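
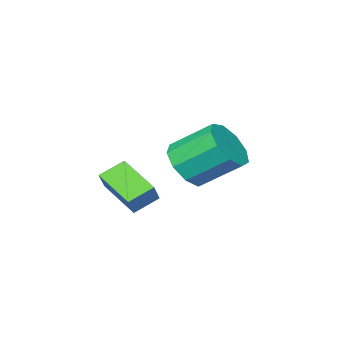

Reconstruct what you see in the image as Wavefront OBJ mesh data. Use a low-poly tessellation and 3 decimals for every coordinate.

v -1.18 -0.798 -0.493
v -0.408 -0.466 -0.267
v -1.108 0.549 0.639
v -1.88 0.218 0.413
v -0.618 -0.184 -0.746
v -1.318 0.831 0.159
v -1.091 -0.188 -1.107
v -1.791 0.827 -0.202
v -1.606 -0.478 -1.181
v -2.306 0.537 -0.275
v -1.921 -0.917 -0.932
v -2.621 0.098 -0.027
v -1.89 -1.3 -0.478
v -2.59 -0.285 0.427
v -1.526 -1.448 -0.031
v -2.227 -0.433 0.875
v -1.001 -1.292 0.2
v -1.701 -0.277 1.106
v -0.559 -0.904 0.107
v -1.259 0.111 1.013
v -0.75 -3.899 -2.115
v -1.523 -3.675 -1.67
v -0.744 -2.565 -2.778
v -1.517 -2.34 -2.333
v -0.283 -3.58 -1.467
v -1.056 -3.355 -1.022
v -0.277 -2.245 -2.13
v -1.05 -2.021 -1.685
f 2 1 5
f 2 5 3
f 3 5 6
f 3 6 4
f 5 1 7
f 5 7 6
f 6 7 8
f 6 8 4
f 7 1 9
f 7 9 8
f 8 9 10
f 8 10 4
f 9 1 11
f 9 11 10
f 10 11 12
f 10 12 4
f 11 1 13
f 11 13 12
f 12 13 14
f 12 14 4
f 13 1 15
f 13 15 14
f 14 15 16
f 14 16 4
f 15 1 17
f 15 17 16
f 16 17 18
f 16 18 4
f 17 1 19
f 17 19 18
f 18 19 20
f 18 20 4
f 19 1 2
f 19 2 20
f 20 2 3
f 20 3 4
f 22 24 21
f 25 22 21
f 21 24 23
f 23 25 21
f 22 28 24
f 26 22 25
f 26 28 22
f 24 28 23
f 27 25 23
f 23 28 27
f 27 26 25
f 28 26 27



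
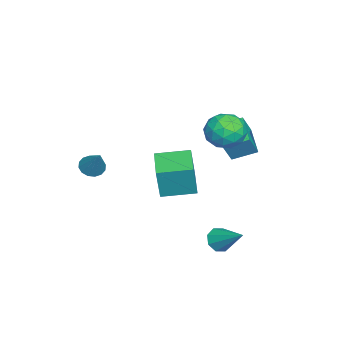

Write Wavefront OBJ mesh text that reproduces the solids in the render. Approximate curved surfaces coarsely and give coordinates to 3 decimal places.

v -0.98 3.53 4.441
v -0.321 3.923 3.534
v -1.359 1.917 3.466
v -0.7 2.31 2.559
v -0.181 2.006 3.584
v 0.054 3.003 4.186
v -1.734 2.837 2.814
v -1.499 3.834 3.416
v -0.786 3.495 2.528
v 0.174 2.981 3.005
v -1.854 2.859 3.995
v -0.894 2.345 4.472
v -0.617 3.868 4.073
v -1.063 1.972 2.927
v -0.758 1.793 3.529
v -0.37 2.024 2.996
v -0.397 3.327 4.456
v -0.009 3.558 3.924
v 0.073 2.432 3.953
v -1.671 2.282 3.076
v -1.283 2.513 2.544
v -1.31 3.816 4.004
v -0.922 4.047 3.471
v -1.753 3.408 3.047
v -0.503 3.847 2.949
v -0.726 2.899 2.376
v -1.334 3.209 2.525
v -1.196 3.795 2.88
v 0.061 3.545 3.229
v -0.162 2.597 2.656
v 0.143 2.419 3.258
v 0.281 3.005 3.612
v -0.212 3.294 2.638
v -1.518 3.243 4.344
v -1.741 2.295 3.771
v -1.961 2.835 3.388
v -1.823 3.421 3.742
v -0.954 2.941 4.624
v -1.177 1.993 4.051
v -0.484 2.045 4.12
v -0.346 2.631 4.475
v -1.468 2.546 4.362
v 2.428 3.273 -2.524
v 3.052 3.208 -2.971
v 3.392 4.627 -1.376
v 2.684 3.629 -3.158
v 2.166 3.841 -2.973
v 1.801 3.721 -2.526
v 1.804 3.338 -2.078
v 2.172 2.918 -1.891
v 2.69 2.705 -2.075
v 3.055 2.826 -2.523
v -2.79 2.912 0.274
v -4.47 2.241 0.949
v -3.106 4.251 0.82
v -4.785 3.58 1.494
v -2.155 2.56 1.506
v -3.834 1.889 2.18
v -2.47 3.899 2.051
v -4.15 3.228 2.726
v 2.831 -3.095 2.286
v 3.192 -3.693 2.325
v 3.789 -2.425 3.694
v 3.381 -3.485 2.097
v 3.423 -3.171 1.92
v 3.306 -2.838 1.841
v 3.062 -2.573 1.881
v 2.756 -2.448 2.029
v 2.47 -2.497 2.247
v 2.281 -2.705 2.475
v 2.239 -3.019 2.652
v 2.356 -3.352 2.731
v 2.6 -3.617 2.691
v 2.906 -3.742 2.543
v -1.017 -0.604 -0.44
v -0.695 -0.749 1.467
v -1.485 1.224 -0.223
v -1.162 1.079 1.685
v 0.902 -0.079 -0.725
v 1.225 -0.224 1.183
v 0.435 1.749 -0.507
v 0.757 1.604 1.4
f 1 38 17
f 38 12 41
f 17 41 6
f 38 41 17
f 1 17 13
f 17 6 18
f 13 18 2
f 17 18 13
f 1 13 22
f 13 2 23
f 22 23 8
f 13 23 22
f 1 22 34
f 22 8 37
f 34 37 11
f 22 37 34
f 1 34 38
f 34 11 42
f 38 42 12
f 34 42 38
f 2 18 29
f 18 6 32
f 29 32 10
f 18 32 29
f 6 41 19
f 41 12 40
f 19 40 5
f 41 40 19
f 12 42 39
f 42 11 35
f 39 35 3
f 42 35 39
f 11 37 36
f 37 8 24
f 36 24 7
f 37 24 36
f 8 23 28
f 23 2 25
f 28 25 9
f 23 25 28
f 4 30 16
f 30 10 31
f 16 31 5
f 30 31 16
f 4 16 14
f 16 5 15
f 14 15 3
f 16 15 14
f 4 14 21
f 14 3 20
f 21 20 7
f 14 20 21
f 4 21 26
f 21 7 27
f 26 27 9
f 21 27 26
f 4 26 30
f 26 9 33
f 30 33 10
f 26 33 30
f 5 31 19
f 31 10 32
f 19 32 6
f 31 32 19
f 3 15 39
f 15 5 40
f 39 40 12
f 15 40 39
f 7 20 36
f 20 3 35
f 36 35 11
f 20 35 36
f 9 27 28
f 27 7 24
f 28 24 8
f 27 24 28
f 10 33 29
f 33 9 25
f 29 25 2
f 33 25 29
f 44 43 46
f 44 46 45
f 46 43 47
f 46 47 45
f 47 43 48
f 47 48 45
f 48 43 49
f 48 49 45
f 49 43 50
f 49 50 45
f 50 43 51
f 50 51 45
f 51 43 52
f 51 52 45
f 52 43 44
f 52 44 45
f 54 56 53
f 57 54 53
f 53 56 55
f 55 57 53
f 54 60 56
f 58 54 57
f 58 60 54
f 56 60 55
f 59 57 55
f 55 60 59
f 59 58 57
f 60 58 59
f 62 61 64
f 62 64 63
f 64 61 65
f 64 65 63
f 65 61 66
f 65 66 63
f 66 61 67
f 66 67 63
f 67 61 68
f 67 68 63
f 68 61 69
f 68 69 63
f 69 61 70
f 69 70 63
f 70 61 71
f 70 71 63
f 71 61 72
f 71 72 63
f 72 61 73
f 72 73 63
f 73 61 74
f 73 74 63
f 74 61 62
f 74 62 63
f 76 78 75
f 79 76 75
f 75 78 77
f 77 79 75
f 76 82 78
f 80 76 79
f 80 82 76
f 78 82 77
f 81 79 77
f 77 82 81
f 81 80 79
f 82 80 81



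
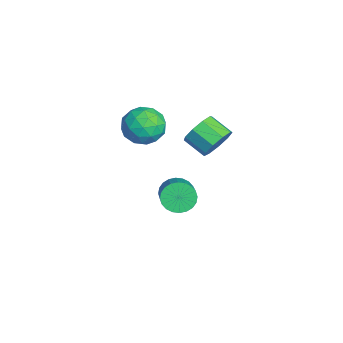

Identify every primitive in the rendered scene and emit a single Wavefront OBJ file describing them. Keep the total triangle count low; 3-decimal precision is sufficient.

v 0.47 1.723 2.343
v 0.939 1.867 3.133
v 0.199 1.021 3.727
v -0.27 0.877 2.937
v 0.448 2.269 3.095
v -0.292 1.424 3.689
v -0.033 2.416 2.705
v -0.772 1.571 3.299
v -0.279 2.239 2.146
v -1.018 1.393 2.739
v -0.174 1.819 1.679
v -0.913 0.974 2.272
v 0.232 1.355 1.523
v -0.508 0.51 2.116
v 0.749 1.063 1.751
v 0.009 0.217 2.344
v 1.135 1.079 2.256
v 0.396 0.234 2.849
v 1.21 1.397 2.802
v 0.471 0.551 3.395
v -2.412 0.097 -3.245
v -2.005 -0.233 -3.939
v -0.222 -0.287 -2.87
v -0.628 0.043 -2.175
v -1.964 0.1 -3.991
v -0.181 0.046 -2.922
v -1.991 0.433 -3.928
v -0.208 0.378 -2.859
v -2.083 0.714 -3.762
v -0.299 0.66 -2.693
v -2.224 0.902 -3.517
v -0.44 0.847 -2.448
v -2.394 0.967 -3.23
v -0.61 0.912 -2.161
v -2.566 0.9 -2.946
v -0.783 0.845 -1.877
v -2.715 0.71 -2.707
v -0.932 0.656 -1.638
v -2.818 0.427 -2.55
v -1.035 0.373 -1.481
v -2.859 0.094 -2.498
v -1.076 0.04 -1.429
v -2.832 -0.238 -2.561
v -1.049 -0.293 -1.492
v -2.741 -0.52 -2.727
v -0.957 -0.574 -1.658
v -2.6 -0.707 -2.972
v -0.816 -0.762 -1.903
v -2.43 -0.772 -3.259
v -0.646 -0.827 -2.19
v -2.257 -0.705 -3.543
v -0.474 -0.76 -2.474
v -2.108 -0.516 -3.782
v -0.325 -0.57 -2.713
v -2.401 -1.191 2.437
v -1.601 -0.607 2.969
v -1.159 -2.413 1.911
v -0.359 -1.829 2.443
v -1.149 -2.369 3.035
v -1.917 -1.613 3.36
v -0.843 -1.407 1.52
v -1.611 -0.651 1.845
v -0.638 -0.74 2.403
v -0.827 -1.334 3.339
v -1.933 -1.686 1.541
v -2.122 -2.28 2.477
v -2.11 -0.792 2.749
v -0.65 -2.228 2.131
v -1.114 -2.546 2.479
v -0.644 -2.202 2.792
v -2.296 -1.383 2.979
v -1.825 -1.04 3.292
v -1.559 -2.075 3.33
v -0.935 -1.98 1.588
v -0.464 -1.637 1.901
v -2.116 -0.818 2.088
v -1.646 -0.474 2.401
v -1.201 -0.945 1.55
v -1.074 -0.526 2.729
v -0.344 -1.245 2.42
v -0.629 -0.996 1.877
v -1.08 -0.553 2.068
v -1.185 -0.876 3.279
v -0.454 -1.594 2.97
v -0.919 -1.911 3.318
v -1.37 -1.467 3.509
v -0.619 -0.954 2.946
v -2.306 -1.426 1.91
v -1.575 -2.144 1.601
v -1.39 -1.553 1.371
v -1.841 -1.109 1.562
v -2.416 -1.775 2.46
v -1.686 -2.494 2.151
v -1.68 -2.467 2.812
v -2.131 -2.024 3.003
v -2.141 -2.066 1.934
f 2 1 5
f 2 5 3
f 3 5 6
f 3 6 4
f 5 1 7
f 5 7 6
f 6 7 8
f 6 8 4
f 7 1 9
f 7 9 8
f 8 9 10
f 8 10 4
f 9 1 11
f 9 11 10
f 10 11 12
f 10 12 4
f 11 1 13
f 11 13 12
f 12 13 14
f 12 14 4
f 13 1 15
f 13 15 14
f 14 15 16
f 14 16 4
f 15 1 17
f 15 17 16
f 16 17 18
f 16 18 4
f 17 1 19
f 17 19 18
f 18 19 20
f 18 20 4
f 19 1 2
f 19 2 20
f 20 2 3
f 20 3 4
f 22 21 25
f 22 25 23
f 23 25 26
f 23 26 24
f 25 21 27
f 25 27 26
f 26 27 28
f 26 28 24
f 27 21 29
f 27 29 28
f 28 29 30
f 28 30 24
f 29 21 31
f 29 31 30
f 30 31 32
f 30 32 24
f 31 21 33
f 31 33 32
f 32 33 34
f 32 34 24
f 33 21 35
f 33 35 34
f 34 35 36
f 34 36 24
f 35 21 37
f 35 37 36
f 36 37 38
f 36 38 24
f 37 21 39
f 37 39 38
f 38 39 40
f 38 40 24
f 39 21 41
f 39 41 40
f 40 41 42
f 40 42 24
f 41 21 43
f 41 43 42
f 42 43 44
f 42 44 24
f 43 21 45
f 43 45 44
f 44 45 46
f 44 46 24
f 45 21 47
f 45 47 46
f 46 47 48
f 46 48 24
f 47 21 49
f 47 49 48
f 48 49 50
f 48 50 24
f 49 21 51
f 49 51 50
f 50 51 52
f 50 52 24
f 51 21 53
f 51 53 52
f 52 53 54
f 52 54 24
f 53 21 22
f 53 22 54
f 54 22 23
f 54 23 24
f 55 92 71
f 92 66 95
f 71 95 60
f 92 95 71
f 55 71 67
f 71 60 72
f 67 72 56
f 71 72 67
f 55 67 76
f 67 56 77
f 76 77 62
f 67 77 76
f 55 76 88
f 76 62 91
f 88 91 65
f 76 91 88
f 55 88 92
f 88 65 96
f 92 96 66
f 88 96 92
f 56 72 83
f 72 60 86
f 83 86 64
f 72 86 83
f 60 95 73
f 95 66 94
f 73 94 59
f 95 94 73
f 66 96 93
f 96 65 89
f 93 89 57
f 96 89 93
f 65 91 90
f 91 62 78
f 90 78 61
f 91 78 90
f 62 77 82
f 77 56 79
f 82 79 63
f 77 79 82
f 58 84 70
f 84 64 85
f 70 85 59
f 84 85 70
f 58 70 68
f 70 59 69
f 68 69 57
f 70 69 68
f 58 68 75
f 68 57 74
f 75 74 61
f 68 74 75
f 58 75 80
f 75 61 81
f 80 81 63
f 75 81 80
f 58 80 84
f 80 63 87
f 84 87 64
f 80 87 84
f 59 85 73
f 85 64 86
f 73 86 60
f 85 86 73
f 57 69 93
f 69 59 94
f 93 94 66
f 69 94 93
f 61 74 90
f 74 57 89
f 90 89 65
f 74 89 90
f 63 81 82
f 81 61 78
f 82 78 62
f 81 78 82
f 64 87 83
f 87 63 79
f 83 79 56
f 87 79 83



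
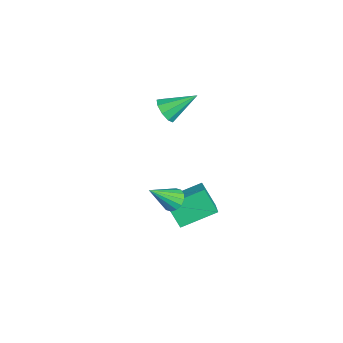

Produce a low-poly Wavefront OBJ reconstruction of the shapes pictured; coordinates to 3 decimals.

v 0.913 -2.66 -1.697
v 0.409 -3.2 -0.508
v 0.655 -0.971 -1.04
v 0.151 -1.512 0.15
v 1.789 -2.668 -1.33
v 1.285 -3.209 -0.14
v 1.531 -0.98 -0.672
v 1.027 -1.52 0.517
v -3.75 -2.668 1.882
v -3.033 -2.627 1.82
v -3.75 -1.212 2.818
v -3.248 -2.388 1.448
v -3.698 -2.279 1.278
v -4.172 -2.352 1.391
v -4.448 -2.573 1.734
v -4.397 -2.838 2.146
v -4.044 -3.023 2.435
v -3.553 -3.042 2.465
v -3.154 -2.886 2.222
v 2.377 -3.039 1.313
v 2.901 -2.764 1.413
v 2.723 -4.121 2.467
v 2.699 -2.625 1.604
v 2.411 -2.597 1.717
v 2.114 -2.687 1.722
v 1.887 -2.871 1.617
v 1.792 -3.101 1.43
v 1.853 -3.314 1.212
v 2.054 -3.453 1.022
v 2.342 -3.481 0.909
v 2.64 -3.391 0.904
v 2.866 -3.206 1.009
v 2.962 -2.977 1.195
f 2 4 1
f 5 2 1
f 1 4 3
f 3 5 1
f 2 8 4
f 6 2 5
f 6 8 2
f 4 8 3
f 7 5 3
f 3 8 7
f 7 6 5
f 8 6 7
f 10 9 12
f 10 12 11
f 12 9 13
f 12 13 11
f 13 9 14
f 13 14 11
f 14 9 15
f 14 15 11
f 15 9 16
f 15 16 11
f 16 9 17
f 16 17 11
f 17 9 18
f 17 18 11
f 18 9 19
f 18 19 11
f 19 9 10
f 19 10 11
f 21 20 23
f 21 23 22
f 23 20 24
f 23 24 22
f 24 20 25
f 24 25 22
f 25 20 26
f 25 26 22
f 26 20 27
f 26 27 22
f 27 20 28
f 27 28 22
f 28 20 29
f 28 29 22
f 29 20 30
f 29 30 22
f 30 20 31
f 30 31 22
f 31 20 32
f 31 32 22
f 32 20 33
f 32 33 22
f 33 20 21
f 33 21 22



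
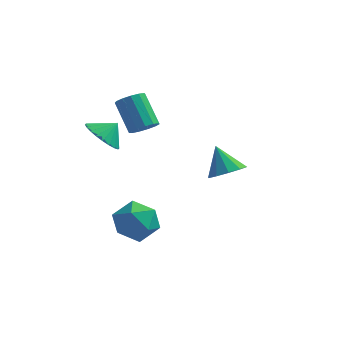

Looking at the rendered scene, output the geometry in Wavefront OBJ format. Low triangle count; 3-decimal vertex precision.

v 0.334 0.879 -3.381
v 1.034 0.029 -3.905
v -1.074 -0.469 -3.075
v -0.374 -1.319 -3.599
v -0.059 -0.851 -2.517
v 0.812 -0.018 -2.707
v -0.852 -0.422 -4.273
v 0.019 0.411 -4.463
v 0.301 -0.775 -4.456
v 0.791 -1.04 -3.371
v -0.831 0.6 -3.609
v -0.341 0.335 -2.524
v 4.147 -0.073 0.404
v 4.843 0.551 0.499
v 3.453 0.513 1.636
v 4.436 0.787 0.158
v 3.918 0.694 -0.089
v 3.488 0.308 -0.148
v 3.309 -0.223 0.004
v 3.45 -0.697 0.309
v 3.857 -0.933 0.65
v 4.375 -0.84 0.897
v 4.805 -0.454 0.956
v 4.984 0.077 0.804
v -0.6 3.255 0.518
v -0.003 3.714 0.623
v -0.943 4.625 1.986
v -1.54 4.165 1.882
v -0.25 3.902 0.327
v -1.19 4.812 1.691
v -0.608 3.884 0.093
v -1.548 4.795 1.456
v -0.963 3.667 -0.007
v -1.903 4.577 1.356
v -1.203 3.318 0.06
v -2.143 4.229 1.423
v -1.251 2.95 0.273
v -2.192 3.861 1.636
v -1.093 2.678 0.563
v -2.033 3.589 1.927
v -0.778 2.589 0.84
v -1.718 3.5 2.203
v -0.407 2.712 1.014
v -1.347 3.623 2.377
v -0.097 3.007 1.031
v -1.037 3.917 2.394
v 0.054 3.38 0.885
v -0.886 4.291 2.249
v -1.309 -0.979 2.389
v -0.733 -1.82 2.425
v -0.711 -0.541 3.091
v -0.55 -1.613 2.139
v -0.482 -1.309 1.891
v -0.54 -0.955 1.72
v -0.715 -0.604 1.65
v -0.98 -0.311 1.692
v -1.295 -0.119 1.841
v -1.613 -0.058 2.073
v -1.884 -0.138 2.354
v -2.067 -0.345 2.639
v -2.135 -0.649 2.887
v -2.077 -1.003 3.059
v -1.902 -1.354 3.129
v -1.637 -1.647 3.086
v -1.322 -1.839 2.938
v -1.004 -1.9 2.705
f 1 12 6
f 1 6 2
f 1 2 8
f 1 8 11
f 1 11 12
f 2 6 10
f 6 12 5
f 12 11 3
f 11 8 7
f 8 2 9
f 4 10 5
f 4 5 3
f 4 3 7
f 4 7 9
f 4 9 10
f 5 10 6
f 3 5 12
f 7 3 11
f 9 7 8
f 10 9 2
f 14 13 16
f 14 16 15
f 16 13 17
f 16 17 15
f 17 13 18
f 17 18 15
f 18 13 19
f 18 19 15
f 19 13 20
f 19 20 15
f 20 13 21
f 20 21 15
f 21 13 22
f 21 22 15
f 22 13 23
f 22 23 15
f 23 13 24
f 23 24 15
f 24 13 14
f 24 14 15
f 26 25 29
f 26 29 27
f 27 29 30
f 27 30 28
f 29 25 31
f 29 31 30
f 30 31 32
f 30 32 28
f 31 25 33
f 31 33 32
f 32 33 34
f 32 34 28
f 33 25 35
f 33 35 34
f 34 35 36
f 34 36 28
f 35 25 37
f 35 37 36
f 36 37 38
f 36 38 28
f 37 25 39
f 37 39 38
f 38 39 40
f 38 40 28
f 39 25 41
f 39 41 40
f 40 41 42
f 40 42 28
f 41 25 43
f 41 43 42
f 42 43 44
f 42 44 28
f 43 25 45
f 43 45 44
f 44 45 46
f 44 46 28
f 45 25 47
f 45 47 46
f 46 47 48
f 46 48 28
f 47 25 26
f 47 26 48
f 48 26 27
f 48 27 28
f 50 49 52
f 50 52 51
f 52 49 53
f 52 53 51
f 53 49 54
f 53 54 51
f 54 49 55
f 54 55 51
f 55 49 56
f 55 56 51
f 56 49 57
f 56 57 51
f 57 49 58
f 57 58 51
f 58 49 59
f 58 59 51
f 59 49 60
f 59 60 51
f 60 49 61
f 60 61 51
f 61 49 62
f 61 62 51
f 62 49 63
f 62 63 51
f 63 49 64
f 63 64 51
f 64 49 65
f 64 65 51
f 65 49 66
f 65 66 51
f 66 49 50
f 66 50 51



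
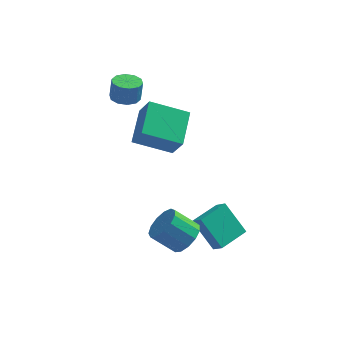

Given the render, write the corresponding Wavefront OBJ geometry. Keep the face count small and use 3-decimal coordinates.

v 1.143 -2.588 -2.994
v 1.77 -2.725 -2.267
v 0.584 -2.689 -1.238
v -0.043 -2.552 -1.966
v 1.728 -2.184 -2.334
v 0.542 -2.148 -1.306
v 1.5 -1.772 -2.611
v 0.314 -1.735 -1.583
v 1.159 -1.618 -3.01
v -0.027 -1.582 -1.981
v 0.813 -1.773 -3.403
v -0.373 -1.737 -2.375
v 0.571 -2.186 -3.667
v -0.614 -2.15 -2.639
v 0.511 -2.727 -3.717
v -0.674 -2.691 -2.689
v 0.652 -3.224 -3.538
v -0.534 -3.188 -2.509
v 0.948 -3.519 -3.186
v -0.237 -3.483 -2.157
v 1.306 -3.518 -2.773
v 0.121 -3.482 -1.744
v 1.613 -3.222 -2.43
v 0.427 -3.186 -1.402
v -2.364 2.973 2.76
v -1.712 3.389 2.663
v -1.603 3.483 3.804
v -2.256 3.067 3.9
v -2.084 3.696 2.673
v -1.975 3.79 3.814
v -2.563 3.726 2.716
v -2.454 3.82 3.857
v -2.966 3.469 2.776
v -2.858 3.563 3.917
v -3.14 3.022 2.829
v -3.031 3.116 3.97
v -3.017 2.557 2.856
v -2.908 2.651 3.997
v -2.645 2.25 2.846
v -2.536 2.344 3.987
v -2.166 2.22 2.803
v -2.057 2.314 3.944
v -1.762 2.477 2.743
v -1.654 2.571 3.884
v -1.589 2.924 2.69
v -1.48 3.018 3.831
v -1.936 1.756 0.348
v -1.75 3.706 1.184
v 0.065 1.929 -0.501
v 0.25 3.88 0.336
v -1.37 1.18 1.564
v -1.185 3.131 2.401
v 0.63 1.354 0.716
v 0.816 3.304 1.552
v 2.397 -2.229 -4.114
v 2.839 -2.677 -3.558
v 1.316 -1.507 -2.674
v 1.757 -1.955 -2.118
v 3.483 -0.945 -3.942
v 3.924 -1.393 -3.386
v 2.401 -0.223 -2.502
v 2.843 -0.671 -1.946
f 2 1 5
f 2 5 3
f 3 5 6
f 3 6 4
f 5 1 7
f 5 7 6
f 6 7 8
f 6 8 4
f 7 1 9
f 7 9 8
f 8 9 10
f 8 10 4
f 9 1 11
f 9 11 10
f 10 11 12
f 10 12 4
f 11 1 13
f 11 13 12
f 12 13 14
f 12 14 4
f 13 1 15
f 13 15 14
f 14 15 16
f 14 16 4
f 15 1 17
f 15 17 16
f 16 17 18
f 16 18 4
f 17 1 19
f 17 19 18
f 18 19 20
f 18 20 4
f 19 1 21
f 19 21 20
f 20 21 22
f 20 22 4
f 21 1 23
f 21 23 22
f 22 23 24
f 22 24 4
f 23 1 2
f 23 2 24
f 24 2 3
f 24 3 4
f 26 25 29
f 26 29 27
f 27 29 30
f 27 30 28
f 29 25 31
f 29 31 30
f 30 31 32
f 30 32 28
f 31 25 33
f 31 33 32
f 32 33 34
f 32 34 28
f 33 25 35
f 33 35 34
f 34 35 36
f 34 36 28
f 35 25 37
f 35 37 36
f 36 37 38
f 36 38 28
f 37 25 39
f 37 39 38
f 38 39 40
f 38 40 28
f 39 25 41
f 39 41 40
f 40 41 42
f 40 42 28
f 41 25 43
f 41 43 42
f 42 43 44
f 42 44 28
f 43 25 45
f 43 45 44
f 44 45 46
f 44 46 28
f 45 25 26
f 45 26 46
f 46 26 27
f 46 27 28
f 48 50 47
f 51 48 47
f 47 50 49
f 49 51 47
f 48 54 50
f 52 48 51
f 52 54 48
f 50 54 49
f 53 51 49
f 49 54 53
f 53 52 51
f 54 52 53
f 56 58 55
f 59 56 55
f 55 58 57
f 57 59 55
f 56 62 58
f 60 56 59
f 60 62 56
f 58 62 57
f 61 59 57
f 57 62 61
f 61 60 59
f 62 60 61



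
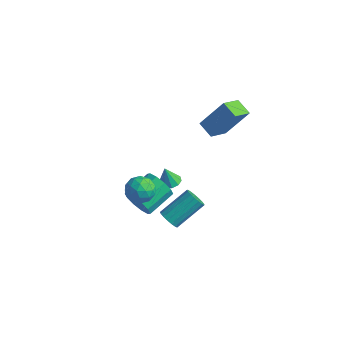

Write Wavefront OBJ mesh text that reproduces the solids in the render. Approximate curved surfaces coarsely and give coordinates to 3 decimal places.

v 2.398 -2.858 1.059
v 2.821 -2.664 1.669
v 2.499 -4.056 1.371
v 2.922 -3.862 1.981
v 2.175 -3.684 1.959
v 2.113 -2.944 1.766
v 3.207 -3.776 1.274
v 3.145 -3.036 1.081
v 3.321 -3.231 1.802
v 2.684 -3.174 2.226
v 2.636 -3.546 0.814
v 1.999 -3.489 1.238
v 2.601 -2.656 1.337
v 2.719 -4.064 1.703
v 2.28 -3.96 1.691
v 2.529 -3.845 2.049
v 2.185 -2.821 1.394
v 2.433 -2.706 1.753
v 2.054 -3.306 1.923
v 2.887 -4.014 1.287
v 3.135 -3.899 1.646
v 2.791 -2.875 0.991
v 3.04 -2.76 1.349
v 3.266 -3.414 1.117
v 3.143 -2.875 1.773
v 3.202 -3.579 1.957
v 3.37 -3.529 1.541
v 3.333 -3.094 1.427
v 2.769 -2.842 2.022
v 2.828 -3.546 2.206
v 2.389 -3.441 2.193
v 2.352 -3.006 2.08
v 3.062 -3.175 2.1
v 2.492 -3.174 0.834
v 2.551 -3.878 1.018
v 2.968 -3.714 0.96
v 2.931 -3.279 0.847
v 2.118 -3.141 1.083
v 2.177 -3.845 1.267
v 1.987 -3.626 1.613
v 1.95 -3.191 1.499
v 2.258 -3.545 0.94
v 1.786 -2.629 -0.727
v 2.242 -2.43 -1.378
v 2.35 -0.993 -0.865
v 1.894 -1.191 -0.213
v 1.756 -2.351 -1.498
v 1.864 -0.914 -0.984
v 1.281 -2.378 -1.322
v 1.39 -0.941 -0.809
v 0.999 -2.5 -0.919
v 1.108 -1.063 -0.406
v 1.018 -2.672 -0.443
v 1.126 -1.235 0.07
v 1.33 -2.827 -0.075
v 1.438 -1.39 0.438
v 1.816 -2.906 0.044
v 1.924 -1.469 0.558
v 2.29 -2.879 -0.131
v 2.399 -1.442 0.382
v 2.572 -2.757 -0.534
v 2.681 -1.32 -0.021
v 2.554 -2.585 -1.01
v 2.662 -1.148 -0.497
v 2.976 -1.802 -1.806
v 3.362 -1.638 -2.207
v 3.809 -0.255 -1.215
v 3.424 -0.418 -0.814
v 3.129 -1.509 -2.283
v 3.576 -0.126 -1.291
v 2.86 -1.446 -2.249
v 3.308 -0.063 -1.257
v 2.619 -1.465 -2.114
v 3.066 -0.082 -1.122
v 2.459 -1.561 -1.908
v 2.906 -0.178 -0.916
v 2.418 -1.712 -1.679
v 2.865 -0.329 -0.687
v 2.504 -1.883 -1.479
v 2.952 -0.5 -0.487
v 2.699 -2.036 -1.354
v 3.147 -0.653 -0.362
v 2.958 -2.135 -1.332
v 3.405 -0.752 -0.34
v 3.22 -2.158 -1.419
v 3.668 -0.775 -0.427
v 3.427 -2.099 -1.595
v 3.874 -0.716 -0.602
v 3.531 -1.972 -1.819
v 3.978 -0.589 -0.826
v 3.507 -1.806 -2.04
v 3.954 -0.422 -1.048
v 0.461 1.075 -2.723
v 0.907 0.721 -2.694
v 0.259 0.905 -1.697
v 1.02 1.046 -2.618
v 0.92 1.382 -2.583
v 0.644 1.6 -2.601
v 0.298 1.618 -2.665
v 0.014 1.428 -2.752
v -0.099 1.104 -2.828
v 0.002 0.768 -2.864
v 0.277 0.549 -2.846
v 0.623 0.532 -2.781
v 1.64 1.843 2.078
v 2.414 2.647 3.554
v 1.583 2.978 1.489
v 2.356 3.782 2.965
v 2.484 1.698 1.715
v 3.257 2.502 3.191
v 2.426 2.833 1.126
v 3.2 3.637 2.602
f 1 38 17
f 38 12 41
f 17 41 6
f 38 41 17
f 1 17 13
f 17 6 18
f 13 18 2
f 17 18 13
f 1 13 22
f 13 2 23
f 22 23 8
f 13 23 22
f 1 22 34
f 22 8 37
f 34 37 11
f 22 37 34
f 1 34 38
f 34 11 42
f 38 42 12
f 34 42 38
f 2 18 29
f 18 6 32
f 29 32 10
f 18 32 29
f 6 41 19
f 41 12 40
f 19 40 5
f 41 40 19
f 12 42 39
f 42 11 35
f 39 35 3
f 42 35 39
f 11 37 36
f 37 8 24
f 36 24 7
f 37 24 36
f 8 23 28
f 23 2 25
f 28 25 9
f 23 25 28
f 4 30 16
f 30 10 31
f 16 31 5
f 30 31 16
f 4 16 14
f 16 5 15
f 14 15 3
f 16 15 14
f 4 14 21
f 14 3 20
f 21 20 7
f 14 20 21
f 4 21 26
f 21 7 27
f 26 27 9
f 21 27 26
f 4 26 30
f 26 9 33
f 30 33 10
f 26 33 30
f 5 31 19
f 31 10 32
f 19 32 6
f 31 32 19
f 3 15 39
f 15 5 40
f 39 40 12
f 15 40 39
f 7 20 36
f 20 3 35
f 36 35 11
f 20 35 36
f 9 27 28
f 27 7 24
f 28 24 8
f 27 24 28
f 10 33 29
f 33 9 25
f 29 25 2
f 33 25 29
f 44 43 47
f 44 47 45
f 45 47 48
f 45 48 46
f 47 43 49
f 47 49 48
f 48 49 50
f 48 50 46
f 49 43 51
f 49 51 50
f 50 51 52
f 50 52 46
f 51 43 53
f 51 53 52
f 52 53 54
f 52 54 46
f 53 43 55
f 53 55 54
f 54 55 56
f 54 56 46
f 55 43 57
f 55 57 56
f 56 57 58
f 56 58 46
f 57 43 59
f 57 59 58
f 58 59 60
f 58 60 46
f 59 43 61
f 59 61 60
f 60 61 62
f 60 62 46
f 61 43 63
f 61 63 62
f 62 63 64
f 62 64 46
f 63 43 44
f 63 44 64
f 64 44 45
f 64 45 46
f 66 65 69
f 66 69 67
f 67 69 70
f 67 70 68
f 69 65 71
f 69 71 70
f 70 71 72
f 70 72 68
f 71 65 73
f 71 73 72
f 72 73 74
f 72 74 68
f 73 65 75
f 73 75 74
f 74 75 76
f 74 76 68
f 75 65 77
f 75 77 76
f 76 77 78
f 76 78 68
f 77 65 79
f 77 79 78
f 78 79 80
f 78 80 68
f 79 65 81
f 79 81 80
f 80 81 82
f 80 82 68
f 81 65 83
f 81 83 82
f 82 83 84
f 82 84 68
f 83 65 85
f 83 85 84
f 84 85 86
f 84 86 68
f 85 65 87
f 85 87 86
f 86 87 88
f 86 88 68
f 87 65 89
f 87 89 88
f 88 89 90
f 88 90 68
f 89 65 91
f 89 91 90
f 90 91 92
f 90 92 68
f 91 65 66
f 91 66 92
f 92 66 67
f 92 67 68
f 94 93 96
f 94 96 95
f 96 93 97
f 96 97 95
f 97 93 98
f 97 98 95
f 98 93 99
f 98 99 95
f 99 93 100
f 99 100 95
f 100 93 101
f 100 101 95
f 101 93 102
f 101 102 95
f 102 93 103
f 102 103 95
f 103 93 104
f 103 104 95
f 104 93 94
f 104 94 95
f 106 108 105
f 109 106 105
f 105 108 107
f 107 109 105
f 106 112 108
f 110 106 109
f 110 112 106
f 108 112 107
f 111 109 107
f 107 112 111
f 111 110 109
f 112 110 111



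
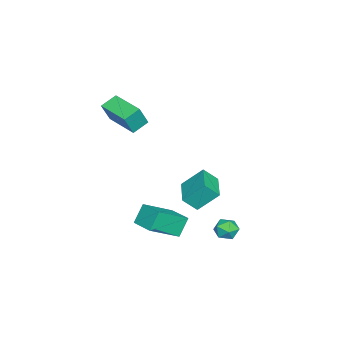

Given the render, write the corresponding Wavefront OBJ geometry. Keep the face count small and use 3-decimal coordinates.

v -3.354 -3.588 3.102
v -2.836 -3.888 4.345
v -2.164 -1.884 3.017
v -1.646 -2.184 4.261
v -2.574 -4.156 2.639
v -2.056 -4.456 3.883
v -1.384 -2.452 2.555
v -0.866 -2.752 3.798
v -0.245 3.383 -2.417
v 0.337 3.825 -2.567
v 0.363 2.435 -2.853
v 0.945 2.877 -3.003
v 0.762 2.728 -2.294
v 0.386 3.314 -2.025
v 0.314 2.946 -3.395
v -0.062 3.532 -3.126
v 0.682 3.555 -3.171
v 0.96 3.421 -2.491
v -0.26 2.839 -2.929
v 0.018 2.705 -2.249
v -1.177 -0.761 -4.516
v 0.127 -1.976 -3.405
v -1.824 -0.462 -3.429
v -0.519 -1.677 -2.318
v -0.281 0.397 -4.302
v 1.024 -0.818 -3.191
v -0.927 0.696 -3.215
v 0.377 -0.519 -2.104
v -4.464 -0.763 -3.075
v -4.786 0.386 -1.879
v -4.766 -0.005 -3.885
v -5.088 1.145 -2.689
v -2.752 -0.185 -3.171
v -3.074 0.965 -1.975
v -3.054 0.574 -3.981
v -3.376 1.723 -2.785
f 2 4 1
f 5 2 1
f 1 4 3
f 3 5 1
f 2 8 4
f 6 2 5
f 6 8 2
f 4 8 3
f 7 5 3
f 3 8 7
f 7 6 5
f 8 6 7
f 9 20 14
f 9 14 10
f 9 10 16
f 9 16 19
f 9 19 20
f 10 14 18
f 14 20 13
f 20 19 11
f 19 16 15
f 16 10 17
f 12 18 13
f 12 13 11
f 12 11 15
f 12 15 17
f 12 17 18
f 13 18 14
f 11 13 20
f 15 11 19
f 17 15 16
f 18 17 10
f 22 24 21
f 25 22 21
f 21 24 23
f 23 25 21
f 22 28 24
f 26 22 25
f 26 28 22
f 24 28 23
f 27 25 23
f 23 28 27
f 27 26 25
f 28 26 27
f 30 32 29
f 33 30 29
f 29 32 31
f 31 33 29
f 30 36 32
f 34 30 33
f 34 36 30
f 32 36 31
f 35 33 31
f 31 36 35
f 35 34 33
f 36 34 35



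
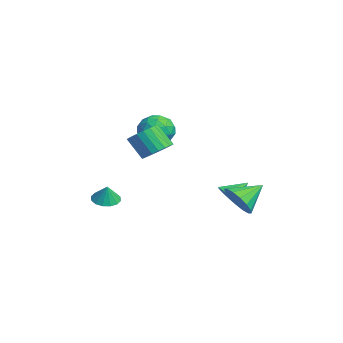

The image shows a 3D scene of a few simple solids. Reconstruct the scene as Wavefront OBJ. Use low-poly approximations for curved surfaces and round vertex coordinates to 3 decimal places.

v 1.151 -2.039 2.829
v 1.942 -2.198 3.154
v 1.36 -2.799 4.276
v 0.569 -2.641 3.951
v 1.869 -1.871 3.291
v 1.287 -2.473 4.413
v 1.671 -1.574 3.348
v 1.089 -2.175 4.47
v 1.384 -1.357 3.315
v 0.802 -1.958 4.438
v 1.056 -1.257 3.198
v 0.474 -1.859 4.321
v 0.745 -1.294 3.018
v 0.163 -1.895 4.14
v 0.504 -1.459 2.804
v -0.078 -2.06 3.927
v 0.374 -1.724 2.595
v -0.207 -2.325 3.718
v 0.38 -2.044 2.426
v -0.202 -2.645 3.549
v 0.518 -2.363 2.327
v -0.064 -2.965 3.45
v 0.766 -2.626 2.315
v 0.184 -3.228 3.437
v 1.081 -2.788 2.391
v 0.499 -3.389 3.514
v 1.407 -2.82 2.543
v 0.825 -3.422 3.666
v 1.69 -2.717 2.745
v 1.108 -3.319 3.867
v 1.879 -2.497 2.961
v 1.297 -3.099 4.083
v -4.016 -3.513 -2.059
v -3.353 -3.821 -2.301
v -3.664 -3.507 -1.101
v -3.299 -3.427 -2.324
v -3.436 -3.056 -2.275
v -3.73 -2.807 -2.169
v -4.1 -2.748 -2.033
v -4.447 -2.894 -1.904
v -4.679 -3.206 -1.816
v -4.734 -3.6 -1.793
v -4.596 -3.971 -1.842
v -4.303 -4.219 -1.948
v -3.933 -4.278 -2.084
v -3.585 -4.133 -2.213
v 2.459 1.531 -0.279
v 2.919 1.156 0.512
v 2.141 2.869 0.539
v 3.284 1.402 0.251
v 3.429 1.683 -0.152
v 3.313 1.924 -0.59
v 2.968 2.059 -0.944
v 2.487 2.053 -1.12
v 1.998 1.907 -1.071
v 1.633 1.66 -0.81
v 1.489 1.379 -0.406
v 1.604 1.139 0.031
v 1.949 1.003 0.386
v 2.43 1.01 0.562
v 0.414 1.608 -0.709
v 0.828 1.281 -0.19
v 0.306 2.672 0.049
v 1.138 1.576 -0.561
v 1.024 1.89 -1.018
v 0.552 2.039 -1.294
v -0.001 1.935 -1.227
v -0.311 1.64 -0.856
v -0.196 1.326 -0.399
v 0.276 1.177 -0.123
v -2.916 -0.484 3.337
v -2.02 -0.397 2.835
v -2.84 -2.143 3.185
v -1.944 -2.056 2.683
v -1.996 -1.83 3.687
v -2.043 -0.805 3.781
v -2.817 -1.735 2.239
v -2.864 -0.71 2.333
v -1.959 -1.17 2.156
v -1.452 -1.229 3.051
v -3.408 -1.311 2.969
v -2.901 -1.37 3.864
v -2.475 -0.295 3.1
v -2.385 -2.245 2.92
v -2.416 -2.112 3.511
v -1.889 -2.061 3.215
v -2.488 -0.535 3.656
v -1.962 -0.484 3.361
v -1.947 -1.326 3.861
v -2.898 -2.056 2.659
v -2.372 -2.005 2.364
v -2.971 -0.479 2.805
v -2.444 -0.428 2.509
v -2.913 -1.214 2.159
v -1.912 -0.698 2.406
v -1.868 -1.673 2.316
v -2.381 -1.484 2.055
v -2.408 -0.882 2.11
v -1.614 -0.733 2.931
v -1.569 -1.708 2.842
v -1.6 -1.575 3.432
v -1.627 -0.973 3.487
v -1.578 -1.187 2.532
v -3.291 -0.832 3.178
v -3.246 -1.807 3.089
v -3.233 -1.567 2.533
v -3.26 -0.965 2.588
v -2.992 -0.867 3.704
v -2.948 -1.842 3.614
v -2.452 -1.658 3.91
v -2.479 -1.056 3.965
v -3.282 -1.353 3.488
f 2 1 5
f 2 5 3
f 3 5 6
f 3 6 4
f 5 1 7
f 5 7 6
f 6 7 8
f 6 8 4
f 7 1 9
f 7 9 8
f 8 9 10
f 8 10 4
f 9 1 11
f 9 11 10
f 10 11 12
f 10 12 4
f 11 1 13
f 11 13 12
f 12 13 14
f 12 14 4
f 13 1 15
f 13 15 14
f 14 15 16
f 14 16 4
f 15 1 17
f 15 17 16
f 16 17 18
f 16 18 4
f 17 1 19
f 17 19 18
f 18 19 20
f 18 20 4
f 19 1 21
f 19 21 20
f 20 21 22
f 20 22 4
f 21 1 23
f 21 23 22
f 22 23 24
f 22 24 4
f 23 1 25
f 23 25 24
f 24 25 26
f 24 26 4
f 25 1 27
f 25 27 26
f 26 27 28
f 26 28 4
f 27 1 29
f 27 29 28
f 28 29 30
f 28 30 4
f 29 1 31
f 29 31 30
f 30 31 32
f 30 32 4
f 31 1 2
f 31 2 32
f 32 2 3
f 32 3 4
f 34 33 36
f 34 36 35
f 36 33 37
f 36 37 35
f 37 33 38
f 37 38 35
f 38 33 39
f 38 39 35
f 39 33 40
f 39 40 35
f 40 33 41
f 40 41 35
f 41 33 42
f 41 42 35
f 42 33 43
f 42 43 35
f 43 33 44
f 43 44 35
f 44 33 45
f 44 45 35
f 45 33 46
f 45 46 35
f 46 33 34
f 46 34 35
f 48 47 50
f 48 50 49
f 50 47 51
f 50 51 49
f 51 47 52
f 51 52 49
f 52 47 53
f 52 53 49
f 53 47 54
f 53 54 49
f 54 47 55
f 54 55 49
f 55 47 56
f 55 56 49
f 56 47 57
f 56 57 49
f 57 47 58
f 57 58 49
f 58 47 59
f 58 59 49
f 59 47 60
f 59 60 49
f 60 47 48
f 60 48 49
f 62 61 64
f 62 64 63
f 64 61 65
f 64 65 63
f 65 61 66
f 65 66 63
f 66 61 67
f 66 67 63
f 67 61 68
f 67 68 63
f 68 61 69
f 68 69 63
f 69 61 70
f 69 70 63
f 70 61 62
f 70 62 63
f 71 108 87
f 108 82 111
f 87 111 76
f 108 111 87
f 71 87 83
f 87 76 88
f 83 88 72
f 87 88 83
f 71 83 92
f 83 72 93
f 92 93 78
f 83 93 92
f 71 92 104
f 92 78 107
f 104 107 81
f 92 107 104
f 71 104 108
f 104 81 112
f 108 112 82
f 104 112 108
f 72 88 99
f 88 76 102
f 99 102 80
f 88 102 99
f 76 111 89
f 111 82 110
f 89 110 75
f 111 110 89
f 82 112 109
f 112 81 105
f 109 105 73
f 112 105 109
f 81 107 106
f 107 78 94
f 106 94 77
f 107 94 106
f 78 93 98
f 93 72 95
f 98 95 79
f 93 95 98
f 74 100 86
f 100 80 101
f 86 101 75
f 100 101 86
f 74 86 84
f 86 75 85
f 84 85 73
f 86 85 84
f 74 84 91
f 84 73 90
f 91 90 77
f 84 90 91
f 74 91 96
f 91 77 97
f 96 97 79
f 91 97 96
f 74 96 100
f 96 79 103
f 100 103 80
f 96 103 100
f 75 101 89
f 101 80 102
f 89 102 76
f 101 102 89
f 73 85 109
f 85 75 110
f 109 110 82
f 85 110 109
f 77 90 106
f 90 73 105
f 106 105 81
f 90 105 106
f 79 97 98
f 97 77 94
f 98 94 78
f 97 94 98
f 80 103 99
f 103 79 95
f 99 95 72
f 103 95 99



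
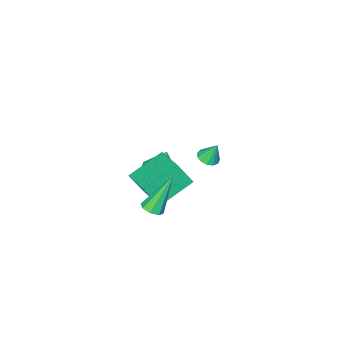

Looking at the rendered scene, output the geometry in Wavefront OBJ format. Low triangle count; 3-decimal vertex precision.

v -2.307 -2.433 -0.688
v -1.891 -2.093 -0.737
v -2.493 -2.067 0.268
v -2.135 -1.944 -0.841
v -2.434 -1.951 -0.897
v -2.693 -2.11 -0.886
v -2.829 -2.372 -0.812
v -2.8 -2.653 -0.699
v -2.614 -2.864 -0.583
v -2.331 -2.938 -0.499
v -2.04 -2.852 -0.476
v -1.834 -2.632 -0.52
v -1.779 -2.349 -0.617
v 3.802 0.618 1.676
v 4.048 0.203 1.871
v 2.878 0.862 3.364
v 4.249 0.541 1.932
v 4.188 0.924 1.843
v 3.901 1.128 1.656
v 3.557 1.032 1.481
v 3.356 0.694 1.42
v 3.417 0.311 1.509
v 3.703 0.107 1.696
v 0.184 -2.918 -0.296
v 0.732 -2.372 -0.198
v -0.144 -2.782 0.776
v 0.434 -2.179 -0.313
v 0.079 -2.156 -0.425
v -0.252 -2.307 -0.507
v -0.484 -2.598 -0.541
v -0.562 -2.962 -0.519
v -0.47 -3.316 -0.446
v -0.227 -3.579 -0.339
v 0.109 -3.691 -0.222
v 0.463 -3.625 -0.122
v 0.753 -3.397 -0.062
v 0.912 -3.06 -0.056
v 0.905 -2.69 -0.105
v 0.678 -1.213 1.152
v 1.114 -1.716 2.198
v 1.266 0.364 1.666
v 1.701 -0.139 2.712
v 2.279 -1.541 0.328
v 2.714 -2.044 1.374
v 2.866 0.036 0.842
v 3.302 -0.467 1.888
f 2 1 4
f 2 4 3
f 4 1 5
f 4 5 3
f 5 1 6
f 5 6 3
f 6 1 7
f 6 7 3
f 7 1 8
f 7 8 3
f 8 1 9
f 8 9 3
f 9 1 10
f 9 10 3
f 10 1 11
f 10 11 3
f 11 1 12
f 11 12 3
f 12 1 13
f 12 13 3
f 13 1 2
f 13 2 3
f 15 14 17
f 15 17 16
f 17 14 18
f 17 18 16
f 18 14 19
f 18 19 16
f 19 14 20
f 19 20 16
f 20 14 21
f 20 21 16
f 21 14 22
f 21 22 16
f 22 14 23
f 22 23 16
f 23 14 15
f 23 15 16
f 25 24 27
f 25 27 26
f 27 24 28
f 27 28 26
f 28 24 29
f 28 29 26
f 29 24 30
f 29 30 26
f 30 24 31
f 30 31 26
f 31 24 32
f 31 32 26
f 32 24 33
f 32 33 26
f 33 24 34
f 33 34 26
f 34 24 35
f 34 35 26
f 35 24 36
f 35 36 26
f 36 24 37
f 36 37 26
f 37 24 38
f 37 38 26
f 38 24 25
f 38 25 26
f 40 42 39
f 43 40 39
f 39 42 41
f 41 43 39
f 40 46 42
f 44 40 43
f 44 46 40
f 42 46 41
f 45 43 41
f 41 46 45
f 45 44 43
f 46 44 45



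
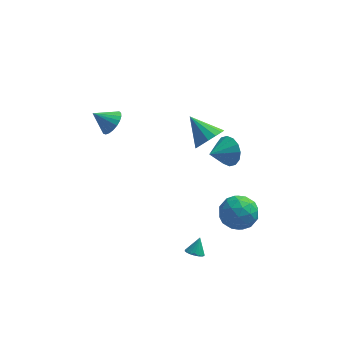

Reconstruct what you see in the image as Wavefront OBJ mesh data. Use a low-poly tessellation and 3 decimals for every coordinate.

v 2.863 -1.286 -2.525
v 3.516 -1.357 -1.548
v 4.024 -2.523 -3.392
v 4.677 -2.594 -2.415
v 3.589 -3.045 -2.43
v 2.871 -2.28 -1.894
v 4.669 -1.6 -3.046
v 3.951 -0.835 -2.51
v 4.632 -1.551 -1.87
v 3.965 -2.444 -1.489
v 3.575 -1.436 -3.451
v 2.908 -2.329 -3.07
v 3.087 -1.213 -1.961
v 4.453 -2.667 -2.979
v 3.813 -2.932 -2.988
v 4.197 -2.974 -2.414
v 2.709 -1.755 -2.164
v 3.092 -1.797 -1.59
v 3.135 -2.789 -2.108
v 4.448 -2.083 -3.35
v 4.831 -2.125 -2.776
v 3.343 -0.906 -2.526
v 3.727 -0.948 -1.952
v 4.405 -1.091 -2.832
v 4.127 -1.369 -1.575
v 4.81 -2.096 -2.084
v 4.805 -1.512 -2.455
v 4.383 -1.062 -2.141
v 3.735 -1.894 -1.352
v 4.418 -2.621 -1.861
v 3.778 -2.886 -1.87
v 3.356 -2.436 -1.555
v 4.391 -2.008 -1.54
v 3.122 -1.259 -3.079
v 3.805 -1.986 -3.588
v 4.184 -1.444 -3.385
v 3.762 -0.994 -3.07
v 2.73 -1.784 -2.856
v 3.413 -2.511 -3.365
v 3.157 -2.818 -2.799
v 2.735 -2.368 -2.485
v 3.149 -1.872 -3.4
v -3.277 0.677 2.685
v -2.789 0.972 3.302
v -4.303 0.643 3.515
v -2.913 1.267 3.16
v -3.1 1.459 2.937
v -3.318 1.516 2.67
v -3.528 1.428 2.405
v -3.696 1.21 2.189
v -3.79 0.9 2.059
v -3.796 0.552 2.037
v -3.712 0.225 2.127
v -3.553 -0.024 2.314
v -3.346 -0.151 2.565
v -3.127 -0.135 2.837
v -2.934 0.021 3.082
v -2.8 0.291 3.259
v -2.749 0.627 3.337
v 3.045 3.663 -2.479
v 3.604 3.471 -1.635
v 1.995 2.797 -1.981
v 3.31 3.899 -1.512
v 2.945 4.263 -1.648
v 2.607 4.466 -2.006
v 2.387 4.455 -2.492
v 2.342 4.231 -2.974
v 2.487 3.855 -3.323
v 2.78 3.428 -3.446
v 3.145 3.063 -3.311
v 3.483 2.86 -2.952
v 3.704 2.871 -2.467
v 3.748 3.095 -1.985
v 1.479 -4.244 -3.849
v 1.908 -4.594 -3.764
v 1.741 -3.716 -2.991
v 2.009 -4.415 -3.905
v 2.005 -4.202 -4.035
v 1.897 -3.998 -4.128
v 1.707 -3.842 -4.165
v 1.471 -3.766 -4.14
v 1.236 -3.784 -4.057
v 1.05 -3.893 -3.933
v 0.949 -4.072 -3.792
v 0.952 -4.285 -3.662
v 1.06 -4.489 -3.569
v 1.251 -4.645 -3.532
v 1.487 -4.722 -3.557
v 1.721 -4.703 -3.64
v 2.041 1.716 0.458
v 2.674 1.646 1.215
v 0.879 2.724 1.522
v 2.813 2.071 0.964
v 2.745 2.401 0.578
v 2.488 2.548 0.16
v 2.111 2.471 -0.179
v 1.716 2.193 -0.347
v 1.407 1.786 -0.3
v 1.268 1.361 -0.049
v 1.336 1.032 0.337
v 1.593 0.885 0.755
v 1.97 0.962 1.094
v 2.366 1.24 1.262
f 1 38 17
f 38 12 41
f 17 41 6
f 38 41 17
f 1 17 13
f 17 6 18
f 13 18 2
f 17 18 13
f 1 13 22
f 13 2 23
f 22 23 8
f 13 23 22
f 1 22 34
f 22 8 37
f 34 37 11
f 22 37 34
f 1 34 38
f 34 11 42
f 38 42 12
f 34 42 38
f 2 18 29
f 18 6 32
f 29 32 10
f 18 32 29
f 6 41 19
f 41 12 40
f 19 40 5
f 41 40 19
f 12 42 39
f 42 11 35
f 39 35 3
f 42 35 39
f 11 37 36
f 37 8 24
f 36 24 7
f 37 24 36
f 8 23 28
f 23 2 25
f 28 25 9
f 23 25 28
f 4 30 16
f 30 10 31
f 16 31 5
f 30 31 16
f 4 16 14
f 16 5 15
f 14 15 3
f 16 15 14
f 4 14 21
f 14 3 20
f 21 20 7
f 14 20 21
f 4 21 26
f 21 7 27
f 26 27 9
f 21 27 26
f 4 26 30
f 26 9 33
f 30 33 10
f 26 33 30
f 5 31 19
f 31 10 32
f 19 32 6
f 31 32 19
f 3 15 39
f 15 5 40
f 39 40 12
f 15 40 39
f 7 20 36
f 20 3 35
f 36 35 11
f 20 35 36
f 9 27 28
f 27 7 24
f 28 24 8
f 27 24 28
f 10 33 29
f 33 9 25
f 29 25 2
f 33 25 29
f 44 43 46
f 44 46 45
f 46 43 47
f 46 47 45
f 47 43 48
f 47 48 45
f 48 43 49
f 48 49 45
f 49 43 50
f 49 50 45
f 50 43 51
f 50 51 45
f 51 43 52
f 51 52 45
f 52 43 53
f 52 53 45
f 53 43 54
f 53 54 45
f 54 43 55
f 54 55 45
f 55 43 56
f 55 56 45
f 56 43 57
f 56 57 45
f 57 43 58
f 57 58 45
f 58 43 59
f 58 59 45
f 59 43 44
f 59 44 45
f 61 60 63
f 61 63 62
f 63 60 64
f 63 64 62
f 64 60 65
f 64 65 62
f 65 60 66
f 65 66 62
f 66 60 67
f 66 67 62
f 67 60 68
f 67 68 62
f 68 60 69
f 68 69 62
f 69 60 70
f 69 70 62
f 70 60 71
f 70 71 62
f 71 60 72
f 71 72 62
f 72 60 73
f 72 73 62
f 73 60 61
f 73 61 62
f 75 74 77
f 75 77 76
f 77 74 78
f 77 78 76
f 78 74 79
f 78 79 76
f 79 74 80
f 79 80 76
f 80 74 81
f 80 81 76
f 81 74 82
f 81 82 76
f 82 74 83
f 82 83 76
f 83 74 84
f 83 84 76
f 84 74 85
f 84 85 76
f 85 74 86
f 85 86 76
f 86 74 87
f 86 87 76
f 87 74 88
f 87 88 76
f 88 74 89
f 88 89 76
f 89 74 75
f 89 75 76
f 91 90 93
f 91 93 92
f 93 90 94
f 93 94 92
f 94 90 95
f 94 95 92
f 95 90 96
f 95 96 92
f 96 90 97
f 96 97 92
f 97 90 98
f 97 98 92
f 98 90 99
f 98 99 92
f 99 90 100
f 99 100 92
f 100 90 101
f 100 101 92
f 101 90 102
f 101 102 92
f 102 90 103
f 102 103 92
f 103 90 91
f 103 91 92



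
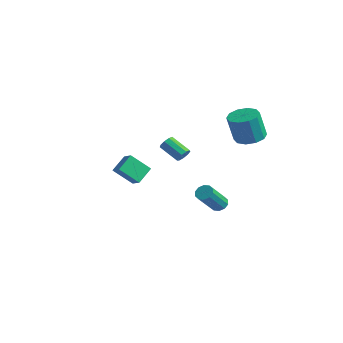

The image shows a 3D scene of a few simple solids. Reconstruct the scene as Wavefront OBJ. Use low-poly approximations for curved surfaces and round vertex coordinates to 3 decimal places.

v -3.036 1.928 1.013
v -2.734 1.877 1.446
v -3.901 1.502 2.219
v -4.204 1.552 1.787
v -2.859 2.217 1.421
v -4.027 1.842 2.194
v -3.067 2.421 1.205
v -4.235 2.046 1.979
v -3.261 2.394 0.9
v -4.429 2.019 1.673
v -3.349 2.149 0.648
v -4.517 1.774 1.421
v -3.291 1.8 0.566
v -4.459 1.425 1.34
v -3.114 1.511 0.694
v -4.281 1.136 1.468
v -2.9 1.417 0.972
v -4.068 1.042 1.745
v -2.75 1.562 1.268
v -3.917 1.187 2.042
v 0.241 4.159 3.077
v 0.832 4.882 3.297
v 0.791 4.364 5.104
v 0.199 3.641 4.883
v 0.275 5.081 3.342
v 0.234 4.563 5.148
v -0.295 4.928 3.285
v -0.337 4.41 5.091
v -0.661 4.481 3.148
v -0.702 3.963 4.955
v -0.682 3.911 2.984
v -0.724 3.393 4.791
v -0.351 3.436 2.856
v -0.392 2.918 4.663
v 0.206 3.237 2.812
v 0.165 2.719 4.618
v 0.777 3.39 2.869
v 0.735 2.872 4.675
v 1.142 3.837 3.005
v 1.101 3.319 4.812
v 1.164 4.407 3.169
v 1.122 3.889 4.976
v -1.241 -4.319 2.209
v -1.502 -3.343 2.91
v -0.629 -3.41 1.17
v -0.891 -2.433 1.871
v -0.529 -4.387 2.569
v -0.791 -3.41 3.27
v 0.082 -3.477 1.53
v -0.179 -2.501 2.231
v -1.432 3.283 -2.688
v -1.122 3.681 -2.383
v -0.777 2.295 -0.927
v -1.088 1.897 -1.232
v -1.47 3.705 -2.277
v -1.125 2.319 -0.821
v -1.804 3.568 -2.329
v -1.459 2.182 -0.873
v -1.996 3.322 -2.518
v -1.651 1.936 -1.062
v -1.973 3.061 -2.772
v -1.628 1.675 -1.315
v -1.743 2.885 -2.993
v -1.398 1.499 -1.537
v -1.395 2.861 -3.099
v -1.05 1.475 -1.643
v -1.061 2.998 -3.047
v -0.716 1.612 -1.591
v -0.869 3.244 -2.858
v -0.524 1.858 -1.402
v -0.892 3.505 -2.605
v -0.547 2.119 -1.148
f 2 1 5
f 2 5 3
f 3 5 6
f 3 6 4
f 5 1 7
f 5 7 6
f 6 7 8
f 6 8 4
f 7 1 9
f 7 9 8
f 8 9 10
f 8 10 4
f 9 1 11
f 9 11 10
f 10 11 12
f 10 12 4
f 11 1 13
f 11 13 12
f 12 13 14
f 12 14 4
f 13 1 15
f 13 15 14
f 14 15 16
f 14 16 4
f 15 1 17
f 15 17 16
f 16 17 18
f 16 18 4
f 17 1 19
f 17 19 18
f 18 19 20
f 18 20 4
f 19 1 2
f 19 2 20
f 20 2 3
f 20 3 4
f 22 21 25
f 22 25 23
f 23 25 26
f 23 26 24
f 25 21 27
f 25 27 26
f 26 27 28
f 26 28 24
f 27 21 29
f 27 29 28
f 28 29 30
f 28 30 24
f 29 21 31
f 29 31 30
f 30 31 32
f 30 32 24
f 31 21 33
f 31 33 32
f 32 33 34
f 32 34 24
f 33 21 35
f 33 35 34
f 34 35 36
f 34 36 24
f 35 21 37
f 35 37 36
f 36 37 38
f 36 38 24
f 37 21 39
f 37 39 38
f 38 39 40
f 38 40 24
f 39 21 41
f 39 41 40
f 40 41 42
f 40 42 24
f 41 21 22
f 41 22 42
f 42 22 23
f 42 23 24
f 44 46 43
f 47 44 43
f 43 46 45
f 45 47 43
f 44 50 46
f 48 44 47
f 48 50 44
f 46 50 45
f 49 47 45
f 45 50 49
f 49 48 47
f 50 48 49
f 52 51 55
f 52 55 53
f 53 55 56
f 53 56 54
f 55 51 57
f 55 57 56
f 56 57 58
f 56 58 54
f 57 51 59
f 57 59 58
f 58 59 60
f 58 60 54
f 59 51 61
f 59 61 60
f 60 61 62
f 60 62 54
f 61 51 63
f 61 63 62
f 62 63 64
f 62 64 54
f 63 51 65
f 63 65 64
f 64 65 66
f 64 66 54
f 65 51 67
f 65 67 66
f 66 67 68
f 66 68 54
f 67 51 69
f 67 69 68
f 68 69 70
f 68 70 54
f 69 51 71
f 69 71 70
f 70 71 72
f 70 72 54
f 71 51 52
f 71 52 72
f 72 52 53
f 72 53 54



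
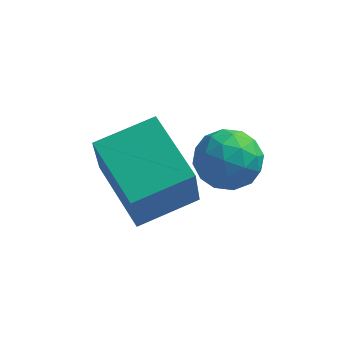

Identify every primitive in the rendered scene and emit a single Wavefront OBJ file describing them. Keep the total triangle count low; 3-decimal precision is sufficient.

v -2.071 3.432 -1.201
v -1.165 3.037 -1.195
v -2.695 2.003 -0.845
v -1.789 1.608 -0.839
v -2.056 2.243 -0.131
v -1.67 3.126 -0.35
v -2.19 1.914 -1.69
v -1.804 2.797 -1.909
v -1.238 2.099 -1.497
v -1.156 2.302 -0.533
v -2.704 2.738 -1.507
v -2.622 2.941 -0.543
v -1.563 3.36 -1.229
v -2.297 1.68 -0.811
v -2.454 2.054 -0.395
v -1.922 1.821 -0.391
v -1.86 3.412 -0.732
v -1.327 3.18 -0.729
v -1.852 2.714 -0.104
v -2.533 1.86 -1.311
v -2 1.628 -1.308
v -1.938 3.219 -1.649
v -1.406 2.986 -1.645
v -2.008 2.326 -1.936
v -1.073 2.576 -1.403
v -1.441 1.737 -1.194
v -1.676 1.916 -1.694
v -1.449 2.435 -1.823
v -1.025 2.696 -0.837
v -1.392 1.856 -0.628
v -1.549 2.229 -0.211
v -1.322 2.748 -0.34
v -1.068 2.144 -1.014
v -2.468 3.184 -1.412
v -2.835 2.344 -1.203
v -2.538 2.292 -1.7
v -2.311 2.811 -1.829
v -2.419 3.303 -0.846
v -2.787 2.464 -0.637
v -2.411 2.605 -0.217
v -2.184 3.124 -0.346
v -2.792 2.896 -1.026
v -5.115 1.505 -0.971
v -5.086 0.751 0.794
v -3.703 2.51 -0.566
v -3.674 1.756 1.2
v -3.806 -0.056 -1.66
v -3.777 -0.81 0.106
v -2.394 0.949 -1.254
v -2.365 0.195 0.511
f 1 38 17
f 38 12 41
f 17 41 6
f 38 41 17
f 1 17 13
f 17 6 18
f 13 18 2
f 17 18 13
f 1 13 22
f 13 2 23
f 22 23 8
f 13 23 22
f 1 22 34
f 22 8 37
f 34 37 11
f 22 37 34
f 1 34 38
f 34 11 42
f 38 42 12
f 34 42 38
f 2 18 29
f 18 6 32
f 29 32 10
f 18 32 29
f 6 41 19
f 41 12 40
f 19 40 5
f 41 40 19
f 12 42 39
f 42 11 35
f 39 35 3
f 42 35 39
f 11 37 36
f 37 8 24
f 36 24 7
f 37 24 36
f 8 23 28
f 23 2 25
f 28 25 9
f 23 25 28
f 4 30 16
f 30 10 31
f 16 31 5
f 30 31 16
f 4 16 14
f 16 5 15
f 14 15 3
f 16 15 14
f 4 14 21
f 14 3 20
f 21 20 7
f 14 20 21
f 4 21 26
f 21 7 27
f 26 27 9
f 21 27 26
f 4 26 30
f 26 9 33
f 30 33 10
f 26 33 30
f 5 31 19
f 31 10 32
f 19 32 6
f 31 32 19
f 3 15 39
f 15 5 40
f 39 40 12
f 15 40 39
f 7 20 36
f 20 3 35
f 36 35 11
f 20 35 36
f 9 27 28
f 27 7 24
f 28 24 8
f 27 24 28
f 10 33 29
f 33 9 25
f 29 25 2
f 33 25 29
f 44 46 43
f 47 44 43
f 43 46 45
f 45 47 43
f 44 50 46
f 48 44 47
f 48 50 44
f 46 50 45
f 49 47 45
f 45 50 49
f 49 48 47
f 50 48 49



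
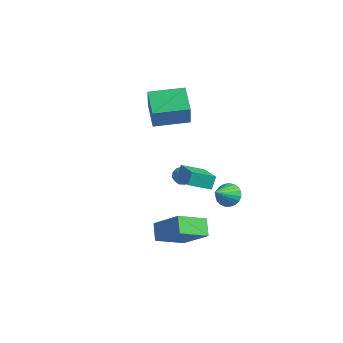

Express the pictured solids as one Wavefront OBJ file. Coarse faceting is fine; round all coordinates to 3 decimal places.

v 3.701 -3.203 2.132
v 3.581 -2.754 2.856
v 1.966 -2.301 1.286
v 1.847 -1.852 2.01
v 4.473 -2.188 1.63
v 4.354 -1.739 2.354
v 2.739 -1.286 0.784
v 2.619 -0.837 1.508
v 2.338 -4.315 -2.658
v 1.623 -3.725 -1.962
v 2.836 -2.623 -3.58
v 2.12 -2.033 -2.884
v 3.92 -4.027 -1.276
v 3.204 -3.437 -0.58
v 4.417 -2.335 -2.198
v 3.702 -1.745 -1.502
v 2.757 0.957 -1.575
v 3.06 1.457 -1.028
v 2.963 -0.357 -0.485
v 2.735 1.466 -0.957
v 2.414 1.386 -0.993
v 2.152 1.232 -1.129
v 1.995 1.031 -1.343
v 1.97 0.817 -1.596
v 2.081 0.627 -1.846
v 2.309 0.495 -2.049
v 2.614 0.442 -2.17
v 2.944 0.479 -2.188
v 3.242 0.598 -2.1
v 3.456 0.78 -1.921
v 3.549 0.992 -1.682
v 3.505 1.198 -1.425
v 3.332 1.363 -1.194
v -0.261 0.862 -1.664
v 0.182 0.877 -1.171
v -0.602 -0.097 -1.329
v -0.159 -0.082 -0.836
v -0.676 0.332 -0.83
v -0.465 0.925 -1.037
v 0.045 -0.145 -1.463
v 0.256 0.448 -1.67
v 0.371 0.255 -1.047
v -0.075 0.55 -0.656
v -0.345 0.23 -1.844
v -0.791 0.525 -1.453
v -0.01 0.954 -1.447
v -0.41 -0.174 -1.053
v -0.714 0.07 -1.049
v -0.454 0.079 -0.76
v -0.39 0.982 -1.368
v -0.13 0.991 -1.079
v -0.634 0.671 -0.878
v -0.29 -0.211 -1.421
v -0.03 -0.202 -1.132
v 0.034 0.701 -1.74
v 0.294 0.71 -1.451
v 0.214 0.109 -1.622
v 0.362 0.597 -1.084
v 0.161 0.033 -0.887
v 0.281 -0.004 -1.256
v 0.405 0.344 -1.378
v 0.099 0.77 -0.854
v -0.101 0.206 -0.657
v -0.405 0.45 -0.654
v -0.281 0.798 -0.776
v 0.211 0.404 -0.781
v -0.319 0.574 -1.843
v -0.519 0.01 -1.646
v -0.139 -0.018 -1.724
v -0.015 0.33 -1.846
v -0.581 0.747 -1.613
v -0.782 0.183 -1.416
v -0.825 0.436 -1.122
v -0.701 0.784 -1.244
v -0.631 0.376 -1.719
v -3.497 1.229 0.828
v -3.04 0.763 2.397
v -4.883 2.203 1.52
v -4.426 1.736 3.09
v -2.194 2.984 0.97
v -1.737 2.517 2.54
v -3.58 3.957 1.663
v -3.123 3.491 3.232
f 2 4 1
f 5 2 1
f 1 4 3
f 3 5 1
f 2 8 4
f 6 2 5
f 6 8 2
f 4 8 3
f 7 5 3
f 3 8 7
f 7 6 5
f 8 6 7
f 10 12 9
f 13 10 9
f 9 12 11
f 11 13 9
f 10 16 12
f 14 10 13
f 14 16 10
f 12 16 11
f 15 13 11
f 11 16 15
f 15 14 13
f 16 14 15
f 18 17 20
f 18 20 19
f 20 17 21
f 20 21 19
f 21 17 22
f 21 22 19
f 22 17 23
f 22 23 19
f 23 17 24
f 23 24 19
f 24 17 25
f 24 25 19
f 25 17 26
f 25 26 19
f 26 17 27
f 26 27 19
f 27 17 28
f 27 28 19
f 28 17 29
f 28 29 19
f 29 17 30
f 29 30 19
f 30 17 31
f 30 31 19
f 31 17 32
f 31 32 19
f 32 17 33
f 32 33 19
f 33 17 18
f 33 18 19
f 34 71 50
f 71 45 74
f 50 74 39
f 71 74 50
f 34 50 46
f 50 39 51
f 46 51 35
f 50 51 46
f 34 46 55
f 46 35 56
f 55 56 41
f 46 56 55
f 34 55 67
f 55 41 70
f 67 70 44
f 55 70 67
f 34 67 71
f 67 44 75
f 71 75 45
f 67 75 71
f 35 51 62
f 51 39 65
f 62 65 43
f 51 65 62
f 39 74 52
f 74 45 73
f 52 73 38
f 74 73 52
f 45 75 72
f 75 44 68
f 72 68 36
f 75 68 72
f 44 70 69
f 70 41 57
f 69 57 40
f 70 57 69
f 41 56 61
f 56 35 58
f 61 58 42
f 56 58 61
f 37 63 49
f 63 43 64
f 49 64 38
f 63 64 49
f 37 49 47
f 49 38 48
f 47 48 36
f 49 48 47
f 37 47 54
f 47 36 53
f 54 53 40
f 47 53 54
f 37 54 59
f 54 40 60
f 59 60 42
f 54 60 59
f 37 59 63
f 59 42 66
f 63 66 43
f 59 66 63
f 38 64 52
f 64 43 65
f 52 65 39
f 64 65 52
f 36 48 72
f 48 38 73
f 72 73 45
f 48 73 72
f 40 53 69
f 53 36 68
f 69 68 44
f 53 68 69
f 42 60 61
f 60 40 57
f 61 57 41
f 60 57 61
f 43 66 62
f 66 42 58
f 62 58 35
f 66 58 62
f 77 79 76
f 80 77 76
f 76 79 78
f 78 80 76
f 77 83 79
f 81 77 80
f 81 83 77
f 79 83 78
f 82 80 78
f 78 83 82
f 82 81 80
f 83 81 82



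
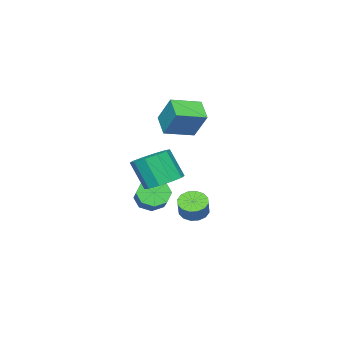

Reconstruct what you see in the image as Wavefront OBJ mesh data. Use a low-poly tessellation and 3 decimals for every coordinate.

v 1.139 3.266 -2.466
v 1.732 3.503 -2.932
v 2.294 3.85 -2.039
v 1.701 3.614 -1.574
v 1.485 3.827 -2.902
v 2.046 4.175 -2.01
v 1.145 4.001 -2.756
v 1.706 4.349 -1.863
v 0.803 3.978 -2.532
v 1.365 4.326 -1.64
v 0.552 3.765 -2.29
v 1.114 4.112 -1.398
v 0.458 3.417 -2.096
v 1.02 3.765 -1.204
v 0.546 3.03 -2.001
v 1.108 3.377 -1.108
v 0.794 2.705 -2.03
v 1.355 3.053 -1.138
v 1.134 2.531 -2.177
v 1.695 2.879 -1.284
v 1.475 2.554 -2.4
v 2.037 2.902 -1.508
v 1.726 2.768 -2.642
v 2.288 3.115 -1.75
v 1.82 3.115 -2.836
v 2.382 3.463 -1.944
v -1.026 -1.118 -3.24
v -0.397 -1.803 -3.217
v 0.675 -0.787 -2.316
v 0.046 -0.102 -2.34
v -0.32 -1.381 -3.785
v 0.753 -0.365 -2.884
v -0.656 -0.805 -4.034
v 0.416 0.211 -3.133
v -1.209 -0.412 -3.818
v -0.137 0.603 -2.917
v -1.655 -0.433 -3.264
v -0.583 0.583 -2.363
v -1.733 -0.855 -2.696
v -0.66 0.161 -1.795
v -1.396 -1.431 -2.447
v -0.324 -0.415 -1.546
v -0.843 -1.823 -2.663
v 0.229 -0.808 -1.762
v 2.817 2.701 -0.157
v 3.55 2.024 -0.544
v 3.637 1.183 1.09
v 2.903 1.859 1.477
v 3.867 2.547 -0.292
v 3.954 1.706 1.342
v 3.783 3.128 0.012
v 3.869 2.287 1.646
v 3.33 3.546 0.251
v 3.416 2.705 1.885
v 2.68 3.641 0.334
v 2.767 2.8 1.968
v 2.083 3.377 0.23
v 2.17 2.536 1.864
v 1.766 2.854 -0.022
v 1.853 2.013 1.612
v 1.851 2.273 -0.326
v 1.937 1.432 1.308
v 2.304 1.855 -0.565
v 2.39 1.014 1.069
v 2.953 1.76 -0.648
v 3.04 0.919 0.986
v -3.116 -2.279 1.748
v -2.867 -1.243 3.308
v -4.627 -1.371 1.385
v -4.378 -0.334 2.946
v -2.362 -1.326 0.994
v -2.113 -0.289 2.555
v -3.873 -0.417 0.632
v -3.624 0.619 2.192
f 2 1 5
f 2 5 3
f 3 5 6
f 3 6 4
f 5 1 7
f 5 7 6
f 6 7 8
f 6 8 4
f 7 1 9
f 7 9 8
f 8 9 10
f 8 10 4
f 9 1 11
f 9 11 10
f 10 11 12
f 10 12 4
f 11 1 13
f 11 13 12
f 12 13 14
f 12 14 4
f 13 1 15
f 13 15 14
f 14 15 16
f 14 16 4
f 15 1 17
f 15 17 16
f 16 17 18
f 16 18 4
f 17 1 19
f 17 19 18
f 18 19 20
f 18 20 4
f 19 1 21
f 19 21 20
f 20 21 22
f 20 22 4
f 21 1 23
f 21 23 22
f 22 23 24
f 22 24 4
f 23 1 25
f 23 25 24
f 24 25 26
f 24 26 4
f 25 1 2
f 25 2 26
f 26 2 3
f 26 3 4
f 28 27 31
f 28 31 29
f 29 31 32
f 29 32 30
f 31 27 33
f 31 33 32
f 32 33 34
f 32 34 30
f 33 27 35
f 33 35 34
f 34 35 36
f 34 36 30
f 35 27 37
f 35 37 36
f 36 37 38
f 36 38 30
f 37 27 39
f 37 39 38
f 38 39 40
f 38 40 30
f 39 27 41
f 39 41 40
f 40 41 42
f 40 42 30
f 41 27 43
f 41 43 42
f 42 43 44
f 42 44 30
f 43 27 28
f 43 28 44
f 44 28 29
f 44 29 30
f 46 45 49
f 46 49 47
f 47 49 50
f 47 50 48
f 49 45 51
f 49 51 50
f 50 51 52
f 50 52 48
f 51 45 53
f 51 53 52
f 52 53 54
f 52 54 48
f 53 45 55
f 53 55 54
f 54 55 56
f 54 56 48
f 55 45 57
f 55 57 56
f 56 57 58
f 56 58 48
f 57 45 59
f 57 59 58
f 58 59 60
f 58 60 48
f 59 45 61
f 59 61 60
f 60 61 62
f 60 62 48
f 61 45 63
f 61 63 62
f 62 63 64
f 62 64 48
f 63 45 65
f 63 65 64
f 64 65 66
f 64 66 48
f 65 45 46
f 65 46 66
f 66 46 47
f 66 47 48
f 68 70 67
f 71 68 67
f 67 70 69
f 69 71 67
f 68 74 70
f 72 68 71
f 72 74 68
f 70 74 69
f 73 71 69
f 69 74 73
f 73 72 71
f 74 72 73



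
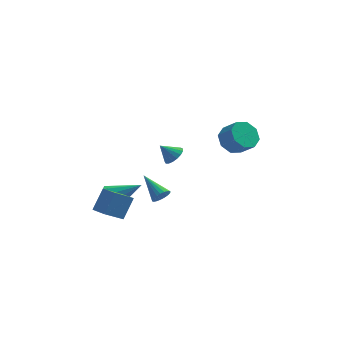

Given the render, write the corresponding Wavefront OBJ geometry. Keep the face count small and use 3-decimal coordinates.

v -3.501 1.003 -3.955
v -4.548 0.315 -3.077
v -2.944 1.795 -2.669
v -3.991 1.107 -1.791
v -2.769 0.153 -3.749
v -3.816 -0.535 -2.871
v -2.212 0.945 -2.463
v -3.259 0.257 -1.585
v 0.048 2.835 0.034
v 0.469 2.365 0.42
v -0.768 2.805 0.886
v 0.574 2.685 0.532
v 0.558 3.038 0.53
v 0.426 3.346 0.414
v 0.206 3.536 0.211
v -0.049 3.566 -0.032
v -0.283 3.428 -0.261
v -0.44 3.155 -0.421
v -0.486 2.808 -0.478
v -0.41 2.468 -0.417
v -0.229 2.212 -0.253
v 0.016 2.098 -0.023
v 0.268 2.154 0.22
v 3.415 0.269 2.962
v 4.212 0.545 2.425
v 4.962 -0.034 3.241
v 4.165 -0.309 3.778
v 4.027 1.06 2.96
v 4.777 0.481 3.776
v 3.484 1.112 3.496
v 4.233 0.533 4.312
v 2.9 0.67 3.72
v 3.65 0.092 4.536
v 2.618 -0.006 3.499
v 3.368 -0.585 4.315
v 2.803 -0.521 2.964
v 3.553 -1.1 3.78
v 3.347 -0.573 2.428
v 4.096 -1.152 3.244
v 3.93 -0.132 2.204
v 4.68 -0.71 3.02
v -3.748 3.944 -4.364
v -3.315 3.519 -5.069
v -1.932 4.056 -3.316
v -3.295 4.086 -5.164
v -3.448 4.598 -4.954
v -3.715 4.861 -4.518
v -3.995 4.774 -4.024
v -4.181 4.369 -3.66
v -4.201 3.803 -3.565
v -4.048 3.29 -3.775
v -3.781 3.028 -4.211
v -3.5 3.115 -4.705
v -0.594 0.552 -2.006
v -0.414 0.28 -1.468
v -1.666 1.768 -1.034
v -0.231 0.466 -1.499
v -0.112 0.666 -1.618
v -0.076 0.847 -1.804
v -0.129 0.977 -2.025
v -0.263 1.033 -2.243
v -0.455 1.006 -2.42
v -0.67 0.901 -2.526
v -0.872 0.735 -2.541
v -1.027 0.538 -2.465
v -1.106 0.343 -2.309
v -1.097 0.184 -2.1
v -1.001 0.089 -1.876
v -0.835 0.074 -1.674
v -0.627 0.142 -1.53
f 2 4 1
f 5 2 1
f 1 4 3
f 3 5 1
f 2 8 4
f 6 2 5
f 6 8 2
f 4 8 3
f 7 5 3
f 3 8 7
f 7 6 5
f 8 6 7
f 10 9 12
f 10 12 11
f 12 9 13
f 12 13 11
f 13 9 14
f 13 14 11
f 14 9 15
f 14 15 11
f 15 9 16
f 15 16 11
f 16 9 17
f 16 17 11
f 17 9 18
f 17 18 11
f 18 9 19
f 18 19 11
f 19 9 20
f 19 20 11
f 20 9 21
f 20 21 11
f 21 9 22
f 21 22 11
f 22 9 23
f 22 23 11
f 23 9 10
f 23 10 11
f 25 24 28
f 25 28 26
f 26 28 29
f 26 29 27
f 28 24 30
f 28 30 29
f 29 30 31
f 29 31 27
f 30 24 32
f 30 32 31
f 31 32 33
f 31 33 27
f 32 24 34
f 32 34 33
f 33 34 35
f 33 35 27
f 34 24 36
f 34 36 35
f 35 36 37
f 35 37 27
f 36 24 38
f 36 38 37
f 37 38 39
f 37 39 27
f 38 24 40
f 38 40 39
f 39 40 41
f 39 41 27
f 40 24 25
f 40 25 41
f 41 25 26
f 41 26 27
f 43 42 45
f 43 45 44
f 45 42 46
f 45 46 44
f 46 42 47
f 46 47 44
f 47 42 48
f 47 48 44
f 48 42 49
f 48 49 44
f 49 42 50
f 49 50 44
f 50 42 51
f 50 51 44
f 51 42 52
f 51 52 44
f 52 42 53
f 52 53 44
f 53 42 43
f 53 43 44
f 55 54 57
f 55 57 56
f 57 54 58
f 57 58 56
f 58 54 59
f 58 59 56
f 59 54 60
f 59 60 56
f 60 54 61
f 60 61 56
f 61 54 62
f 61 62 56
f 62 54 63
f 62 63 56
f 63 54 64
f 63 64 56
f 64 54 65
f 64 65 56
f 65 54 66
f 65 66 56
f 66 54 67
f 66 67 56
f 67 54 68
f 67 68 56
f 68 54 69
f 68 69 56
f 69 54 70
f 69 70 56
f 70 54 55
f 70 55 56



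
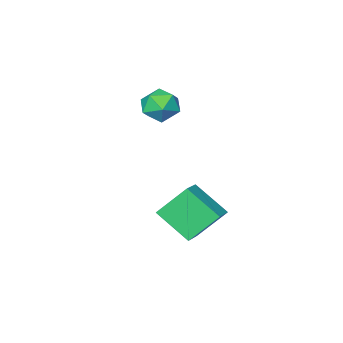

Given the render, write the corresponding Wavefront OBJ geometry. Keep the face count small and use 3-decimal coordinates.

v -0.042 -3.037 1.858
v 0.952 -3.029 2.26
v -0.012 -4.771 1.82
v 0.982 -4.763 2.222
v 0.154 -4.459 2.832
v 0.136 -3.387 2.856
v 0.804 -4.413 1.224
v 0.786 -3.341 1.248
v 1.475 -3.879 1.868
v 1.074 -3.908 2.862
v -0.134 -3.892 1.218
v -0.535 -3.921 2.212
v 2.756 -0.254 -2.315
v 1.566 0.432 -0.847
v 2.106 1.31 -3.573
v 0.916 1.996 -2.106
v 3.784 0.544 -1.854
v 2.594 1.23 -0.387
v 3.134 2.108 -3.113
v 1.944 2.794 -1.645
f 1 12 6
f 1 6 2
f 1 2 8
f 1 8 11
f 1 11 12
f 2 6 10
f 6 12 5
f 12 11 3
f 11 8 7
f 8 2 9
f 4 10 5
f 4 5 3
f 4 3 7
f 4 7 9
f 4 9 10
f 5 10 6
f 3 5 12
f 7 3 11
f 9 7 8
f 10 9 2
f 14 16 13
f 17 14 13
f 13 16 15
f 15 17 13
f 14 20 16
f 18 14 17
f 18 20 14
f 16 20 15
f 19 17 15
f 15 20 19
f 19 18 17
f 20 18 19



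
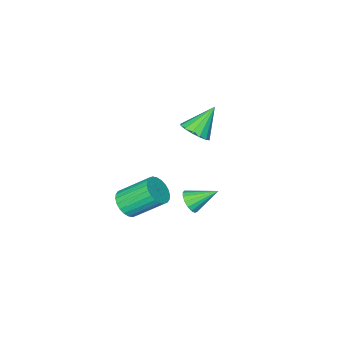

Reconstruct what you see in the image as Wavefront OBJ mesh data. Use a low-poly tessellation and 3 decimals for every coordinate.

v 1.756 3.2 -3.306
v 2.265 3.655 -3.113
v 0.664 4.06 -2.454
v 2.144 3.787 -3.401
v 1.933 3.785 -3.668
v 1.682 3.648 -3.852
v 1.448 3.409 -3.911
v 1.284 3.122 -3.831
v 1.228 2.853 -3.631
v 1.294 2.664 -3.357
v 1.465 2.597 -3.071
v 1.702 2.669 -2.839
v 1.952 2.862 -2.714
v 2.157 3.133 -2.725
v 2.27 3.419 -2.869
v -2.057 -1.208 -2.719
v -1.469 -1.668 -2.182
v -3.343 -1.172 -1.281
v -1.371 -1.208 -2.106
v -1.457 -0.749 -2.194
v -1.704 -0.412 -2.424
v -2.045 -0.288 -2.732
v -2.389 -0.412 -3.037
v -2.645 -0.748 -3.257
v -2.743 -1.208 -3.332
v -2.657 -1.668 -3.244
v -2.41 -2.005 -3.015
v -2.069 -2.128 -2.706
v -1.724 -2.005 -2.401
v 4.393 1.519 -3.181
v 4.777 1.121 -2.522
v 3.73 2.304 -1.2
v 3.347 2.701 -1.859
v 4.99 1.374 -2.58
v 3.944 2.556 -1.257
v 5.113 1.649 -2.728
v 4.066 2.831 -1.405
v 5.126 1.904 -2.946
v 4.079 3.086 -1.623
v 5.027 2.1 -3.2
v 3.98 3.282 -1.877
v 4.832 2.208 -3.45
v 3.785 3.39 -2.128
v 4.57 2.211 -3.66
v 3.523 3.393 -2.337
v 4.281 2.109 -3.797
v 3.234 3.291 -2.474
v 4.01 1.916 -3.84
v 2.963 3.099 -2.518
v 3.796 1.664 -3.783
v 2.75 2.846 -2.46
v 3.674 1.389 -3.635
v 2.627 2.571 -2.312
v 3.661 1.134 -3.417
v 2.614 2.316 -2.094
v 3.76 0.938 -3.163
v 2.713 2.12 -1.84
v 3.955 0.83 -2.912
v 2.908 2.012 -1.59
v 4.217 0.827 -2.703
v 3.17 2.009 -1.38
v 4.506 0.929 -2.566
v 3.459 2.111 -1.243
f 2 1 4
f 2 4 3
f 4 1 5
f 4 5 3
f 5 1 6
f 5 6 3
f 6 1 7
f 6 7 3
f 7 1 8
f 7 8 3
f 8 1 9
f 8 9 3
f 9 1 10
f 9 10 3
f 10 1 11
f 10 11 3
f 11 1 12
f 11 12 3
f 12 1 13
f 12 13 3
f 13 1 14
f 13 14 3
f 14 1 15
f 14 15 3
f 15 1 2
f 15 2 3
f 17 16 19
f 17 19 18
f 19 16 20
f 19 20 18
f 20 16 21
f 20 21 18
f 21 16 22
f 21 22 18
f 22 16 23
f 22 23 18
f 23 16 24
f 23 24 18
f 24 16 25
f 24 25 18
f 25 16 26
f 25 26 18
f 26 16 27
f 26 27 18
f 27 16 28
f 27 28 18
f 28 16 29
f 28 29 18
f 29 16 17
f 29 17 18
f 31 30 34
f 31 34 32
f 32 34 35
f 32 35 33
f 34 30 36
f 34 36 35
f 35 36 37
f 35 37 33
f 36 30 38
f 36 38 37
f 37 38 39
f 37 39 33
f 38 30 40
f 38 40 39
f 39 40 41
f 39 41 33
f 40 30 42
f 40 42 41
f 41 42 43
f 41 43 33
f 42 30 44
f 42 44 43
f 43 44 45
f 43 45 33
f 44 30 46
f 44 46 45
f 45 46 47
f 45 47 33
f 46 30 48
f 46 48 47
f 47 48 49
f 47 49 33
f 48 30 50
f 48 50 49
f 49 50 51
f 49 51 33
f 50 30 52
f 50 52 51
f 51 52 53
f 51 53 33
f 52 30 54
f 52 54 53
f 53 54 55
f 53 55 33
f 54 30 56
f 54 56 55
f 55 56 57
f 55 57 33
f 56 30 58
f 56 58 57
f 57 58 59
f 57 59 33
f 58 30 60
f 58 60 59
f 59 60 61
f 59 61 33
f 60 30 62
f 60 62 61
f 61 62 63
f 61 63 33
f 62 30 31
f 62 31 63
f 63 31 32
f 63 32 33



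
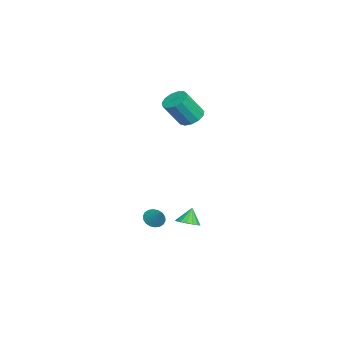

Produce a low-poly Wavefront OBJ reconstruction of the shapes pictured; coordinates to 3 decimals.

v -2.439 3.157 2.576
v -1.655 3.258 2.359
v -1.117 2.364 3.887
v -1.901 2.263 4.104
v -1.768 3.626 2.615
v -1.23 2.732 4.142
v -2.094 3.846 2.858
v -1.555 2.951 4.385
v -2.529 3.846 3.012
v -1.991 2.952 4.539
v -2.936 3.628 3.027
v -2.398 2.734 4.555
v -3.185 3.261 2.9
v -2.647 2.366 4.427
v -3.198 2.86 2.67
v -2.66 1.966 4.197
v -2.969 2.554 2.41
v -2.431 1.66 3.937
v -2.572 2.44 2.203
v -2.034 1.545 3.73
v -2.133 2.553 2.114
v -1.595 1.658 3.642
v -1.791 2.858 2.173
v -1.253 1.963 3.7
v 0.66 3.314 -4.223
v 1.078 3.896 -4.149
v 0.22 3.506 -3.257
v 0.794 4.017 -4.303
v 0.479 3.976 -4.438
v 0.206 3.784 -4.524
v 0.038 3.485 -4.542
v 0.011 3.145 -4.486
v 0.134 2.845 -4.37
v 0.377 2.652 -4.221
v 0.685 2.61 -4.072
v 0.987 2.73 -3.958
v 1.215 2.983 -3.905
v 1.315 3.312 -3.924
v 1.266 3.641 -4.013
v 3.591 1.864 -2.481
v 4.076 1.486 -2.661
v 4.289 2.376 -1.679
v 4.106 1.712 -2.831
v 4.034 1.969 -2.932
v 3.874 2.204 -2.944
v 3.659 2.373 -2.864
v 3.43 2.44 -2.708
v 3.233 2.394 -2.508
v 3.107 2.242 -2.302
v 3.077 2.016 -2.132
v 3.149 1.759 -2.031
v 3.309 1.524 -2.019
v 3.524 1.355 -2.099
v 3.753 1.288 -2.254
v 3.95 1.335 -2.455
f 2 1 5
f 2 5 3
f 3 5 6
f 3 6 4
f 5 1 7
f 5 7 6
f 6 7 8
f 6 8 4
f 7 1 9
f 7 9 8
f 8 9 10
f 8 10 4
f 9 1 11
f 9 11 10
f 10 11 12
f 10 12 4
f 11 1 13
f 11 13 12
f 12 13 14
f 12 14 4
f 13 1 15
f 13 15 14
f 14 15 16
f 14 16 4
f 15 1 17
f 15 17 16
f 16 17 18
f 16 18 4
f 17 1 19
f 17 19 18
f 18 19 20
f 18 20 4
f 19 1 21
f 19 21 20
f 20 21 22
f 20 22 4
f 21 1 23
f 21 23 22
f 22 23 24
f 22 24 4
f 23 1 2
f 23 2 24
f 24 2 3
f 24 3 4
f 26 25 28
f 26 28 27
f 28 25 29
f 28 29 27
f 29 25 30
f 29 30 27
f 30 25 31
f 30 31 27
f 31 25 32
f 31 32 27
f 32 25 33
f 32 33 27
f 33 25 34
f 33 34 27
f 34 25 35
f 34 35 27
f 35 25 36
f 35 36 27
f 36 25 37
f 36 37 27
f 37 25 38
f 37 38 27
f 38 25 39
f 38 39 27
f 39 25 26
f 39 26 27
f 41 40 43
f 41 43 42
f 43 40 44
f 43 44 42
f 44 40 45
f 44 45 42
f 45 40 46
f 45 46 42
f 46 40 47
f 46 47 42
f 47 40 48
f 47 48 42
f 48 40 49
f 48 49 42
f 49 40 50
f 49 50 42
f 50 40 51
f 50 51 42
f 51 40 52
f 51 52 42
f 52 40 53
f 52 53 42
f 53 40 54
f 53 54 42
f 54 40 55
f 54 55 42
f 55 40 41
f 55 41 42

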